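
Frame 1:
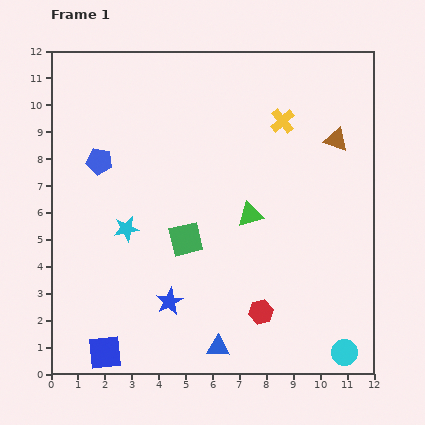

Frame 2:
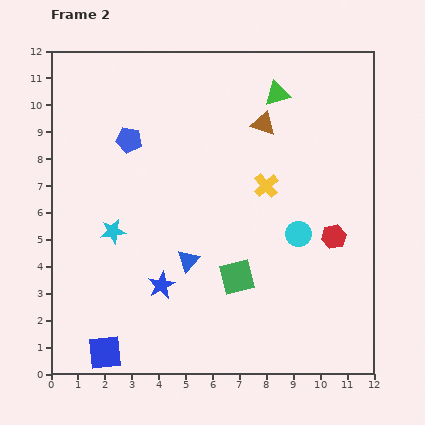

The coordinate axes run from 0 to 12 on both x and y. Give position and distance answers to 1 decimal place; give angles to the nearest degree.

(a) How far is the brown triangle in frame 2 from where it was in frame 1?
2.8

The brown triangle moved from (10.6, 8.7) to (7.9, 9.3), a distance of √(2.7² + 0.6²) ≈ 2.8.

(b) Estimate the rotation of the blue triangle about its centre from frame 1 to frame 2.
50° counter-clockwise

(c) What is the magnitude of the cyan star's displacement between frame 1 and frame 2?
0.5

The cyan star moved from (2.8, 5.4) to (2.3, 5.3), a distance of √(0.5² + 0.1²) ≈ 0.5.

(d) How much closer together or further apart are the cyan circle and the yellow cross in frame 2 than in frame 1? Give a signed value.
-6.7

Distance in frame 1: 8.9. Distance in frame 2: 2.2.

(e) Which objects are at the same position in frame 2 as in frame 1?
the blue square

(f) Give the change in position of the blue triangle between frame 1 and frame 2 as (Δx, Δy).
(-1.1, 3.2)

The blue triangle was at (6.2, 1.0) in frame 1 and (5.1, 4.2) in frame 2.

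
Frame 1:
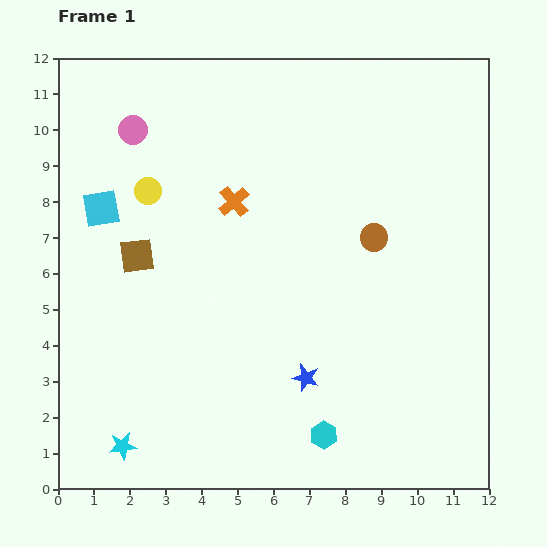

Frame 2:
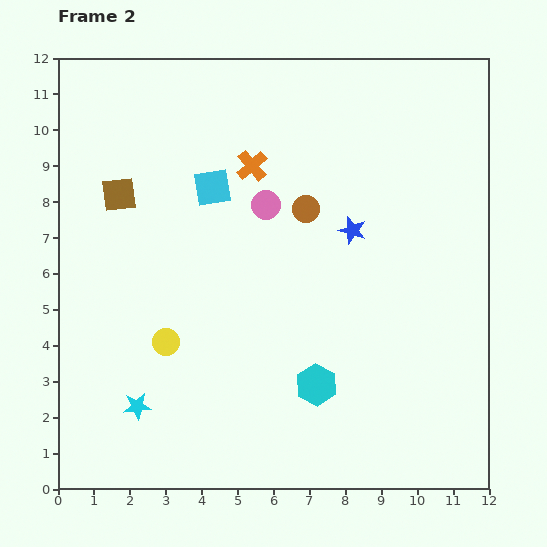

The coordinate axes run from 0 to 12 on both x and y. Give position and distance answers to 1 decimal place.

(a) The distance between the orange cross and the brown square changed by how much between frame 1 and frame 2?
+0.7

Distance in frame 1: 3.1. Distance in frame 2: 3.8.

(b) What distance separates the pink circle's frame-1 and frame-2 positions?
4.3

The pink circle moved from (2.1, 10.0) to (5.8, 7.9), a distance of √(3.7² + 2.1²) ≈ 4.3.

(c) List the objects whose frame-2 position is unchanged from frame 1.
none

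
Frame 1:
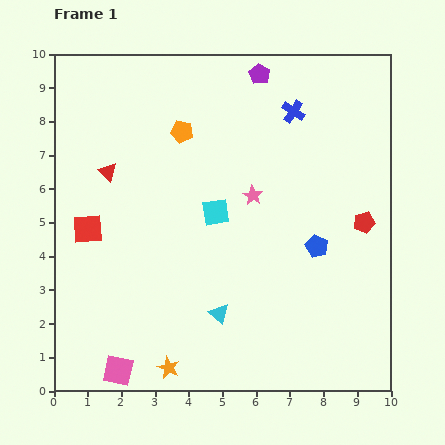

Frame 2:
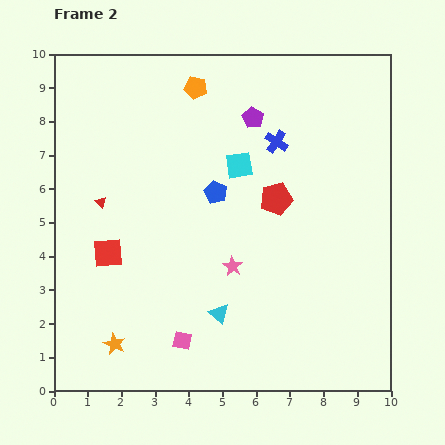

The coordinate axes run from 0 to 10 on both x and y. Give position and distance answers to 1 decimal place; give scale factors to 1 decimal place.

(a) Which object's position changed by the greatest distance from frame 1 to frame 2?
the blue pentagon

(moved 3.4; next 2.7)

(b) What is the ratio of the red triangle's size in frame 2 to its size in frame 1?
0.6×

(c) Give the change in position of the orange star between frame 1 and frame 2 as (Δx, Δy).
(-1.6, 0.7)

The orange star was at (3.4, 0.7) in frame 1 and (1.8, 1.4) in frame 2.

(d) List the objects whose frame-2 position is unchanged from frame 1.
the cyan triangle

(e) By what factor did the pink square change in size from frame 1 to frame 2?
0.6×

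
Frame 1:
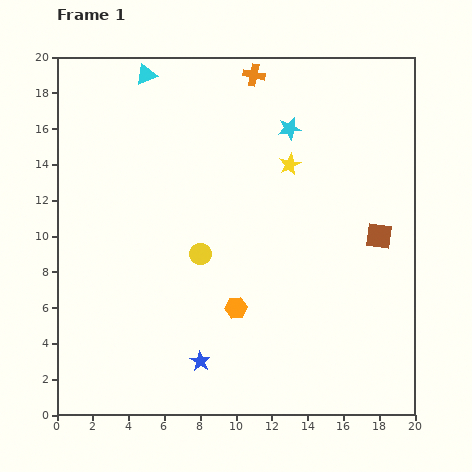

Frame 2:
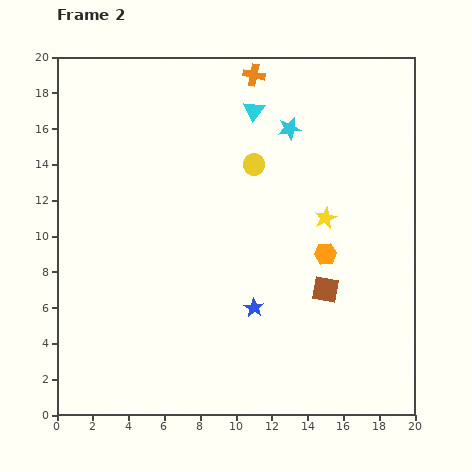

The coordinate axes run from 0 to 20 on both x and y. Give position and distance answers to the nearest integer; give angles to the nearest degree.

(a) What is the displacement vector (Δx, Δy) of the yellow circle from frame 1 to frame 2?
(3, 5)

The yellow circle was at (8, 9) in frame 1 and (11, 14) in frame 2.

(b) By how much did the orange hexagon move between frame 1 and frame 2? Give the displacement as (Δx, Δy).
(5, 3)

The orange hexagon was at (10, 6) in frame 1 and (15, 9) in frame 2.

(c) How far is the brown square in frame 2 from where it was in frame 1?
4

The brown square moved from (18, 10) to (15, 7), a distance of √(3² + 3²) ≈ 4.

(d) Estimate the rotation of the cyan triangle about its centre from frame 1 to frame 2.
33° counter-clockwise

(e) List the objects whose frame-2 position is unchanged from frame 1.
the orange cross, the cyan star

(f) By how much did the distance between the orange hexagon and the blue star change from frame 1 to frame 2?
+1

Distance in frame 1: 4. Distance in frame 2: 5.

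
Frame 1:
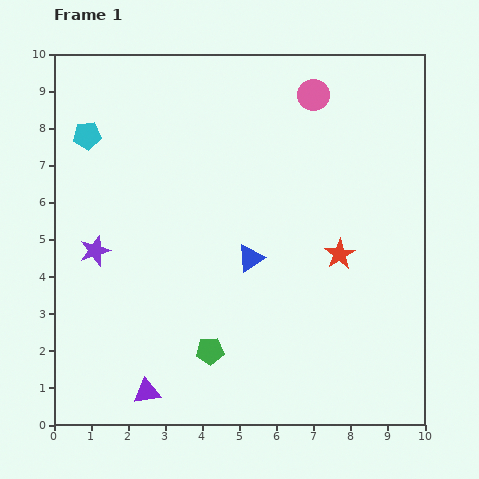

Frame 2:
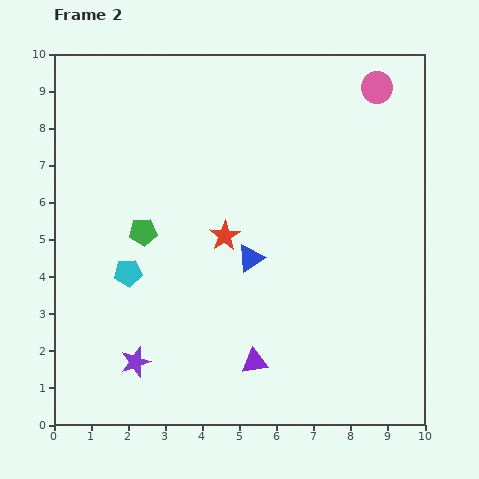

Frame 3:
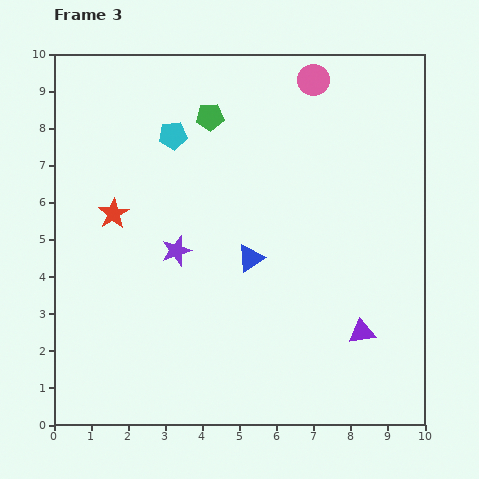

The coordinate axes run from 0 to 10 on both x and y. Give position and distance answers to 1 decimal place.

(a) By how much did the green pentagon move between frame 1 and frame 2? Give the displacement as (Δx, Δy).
(-1.8, 3.2)

The green pentagon was at (4.2, 2.0) in frame 1 and (2.4, 5.2) in frame 2.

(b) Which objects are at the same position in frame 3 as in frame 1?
the blue triangle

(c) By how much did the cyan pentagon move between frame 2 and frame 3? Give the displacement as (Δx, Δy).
(1.2, 3.7)

The cyan pentagon was at (2.0, 4.1) in frame 2 and (3.2, 7.8) in frame 3.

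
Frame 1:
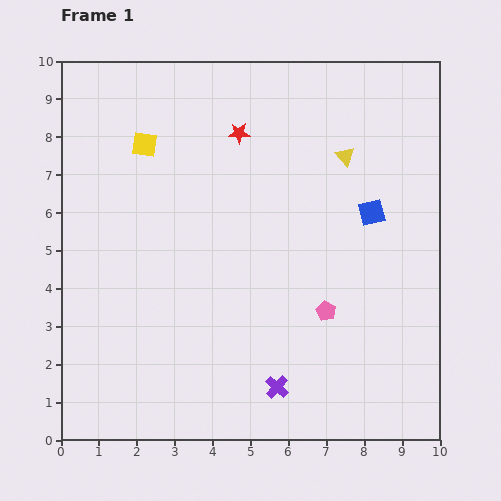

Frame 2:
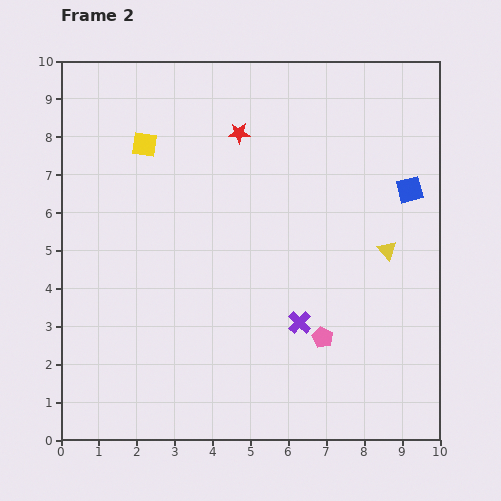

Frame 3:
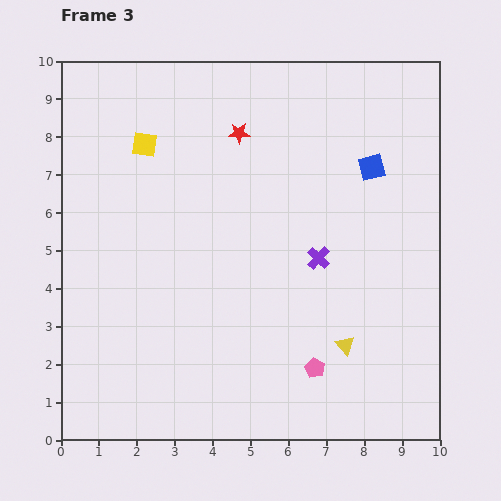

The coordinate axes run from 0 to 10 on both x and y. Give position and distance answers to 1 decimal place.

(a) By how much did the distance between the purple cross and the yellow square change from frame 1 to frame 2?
-1.1

Distance in frame 1: 7.3. Distance in frame 2: 6.2.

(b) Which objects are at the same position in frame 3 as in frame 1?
the yellow square, the red star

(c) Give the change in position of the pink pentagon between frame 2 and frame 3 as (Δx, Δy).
(-0.2, -0.8)

The pink pentagon was at (6.9, 2.7) in frame 2 and (6.7, 1.9) in frame 3.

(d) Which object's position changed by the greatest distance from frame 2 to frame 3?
the yellow triangle

(moved 2.7; next 1.8)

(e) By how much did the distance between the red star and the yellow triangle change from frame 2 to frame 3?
+1.3

Distance in frame 2: 5.0. Distance in frame 3: 6.3.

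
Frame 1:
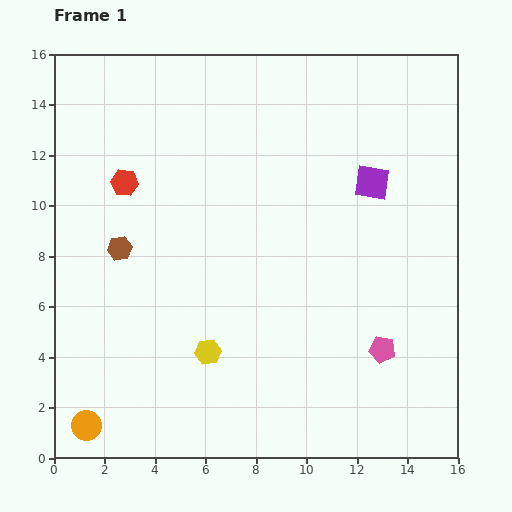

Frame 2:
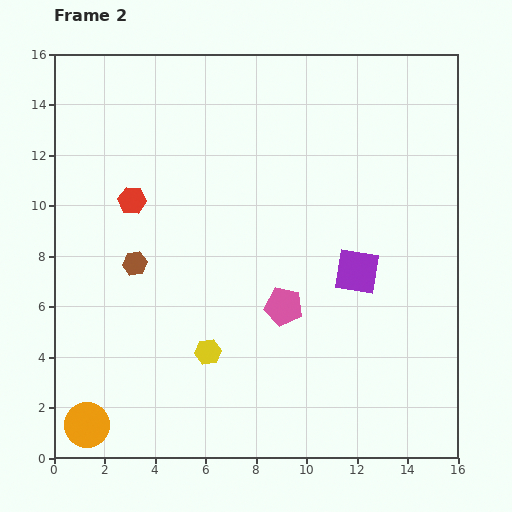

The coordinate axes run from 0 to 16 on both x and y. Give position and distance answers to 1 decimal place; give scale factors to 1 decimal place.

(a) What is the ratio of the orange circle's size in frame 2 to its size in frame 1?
1.5×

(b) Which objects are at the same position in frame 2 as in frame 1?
the yellow hexagon, the orange circle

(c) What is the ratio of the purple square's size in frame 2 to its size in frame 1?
1.3×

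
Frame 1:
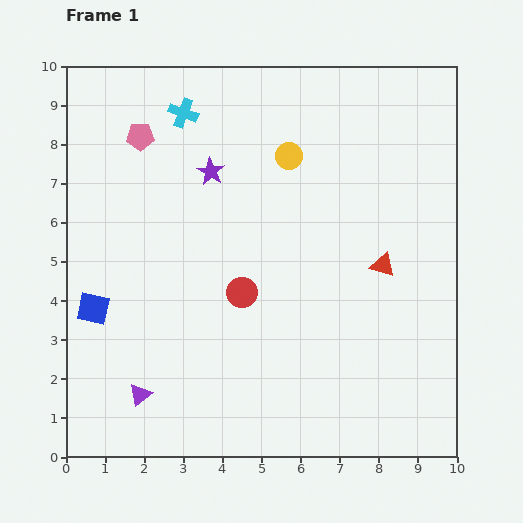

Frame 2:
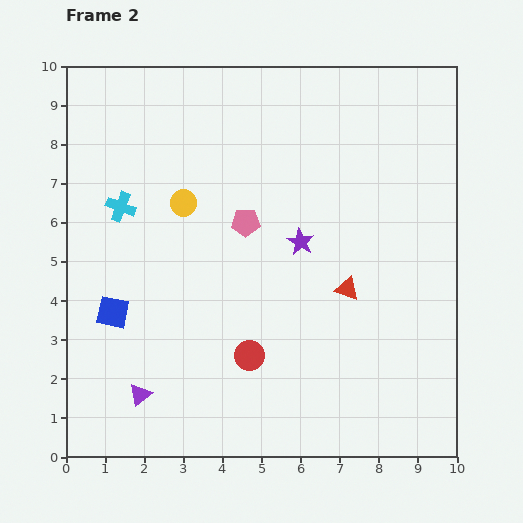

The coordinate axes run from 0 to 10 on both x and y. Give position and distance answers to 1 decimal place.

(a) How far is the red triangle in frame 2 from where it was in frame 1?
1.1

The red triangle moved from (8.1, 4.9) to (7.2, 4.3), a distance of √(0.9² + 0.6²) ≈ 1.1.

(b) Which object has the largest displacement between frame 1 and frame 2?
the pink pentagon

(moved 3.5; next 3.0)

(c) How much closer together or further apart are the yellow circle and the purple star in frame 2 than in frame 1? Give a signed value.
+1.2

Distance in frame 1: 2.0. Distance in frame 2: 3.2.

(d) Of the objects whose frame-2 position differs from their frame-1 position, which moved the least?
the blue square

(moved 0.5)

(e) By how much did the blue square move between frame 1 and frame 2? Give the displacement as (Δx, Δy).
(0.5, -0.1)

The blue square was at (0.7, 3.8) in frame 1 and (1.2, 3.7) in frame 2.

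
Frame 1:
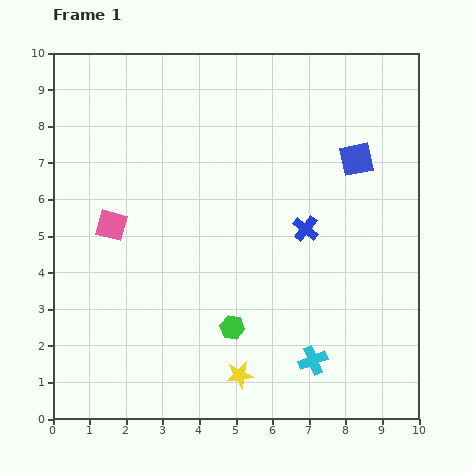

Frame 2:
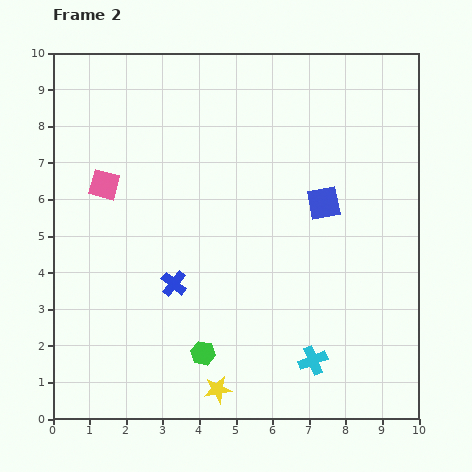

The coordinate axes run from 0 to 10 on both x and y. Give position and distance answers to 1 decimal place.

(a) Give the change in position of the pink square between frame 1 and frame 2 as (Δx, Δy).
(-0.2, 1.1)

The pink square was at (1.6, 5.3) in frame 1 and (1.4, 6.4) in frame 2.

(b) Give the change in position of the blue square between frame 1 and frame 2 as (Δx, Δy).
(-0.9, -1.2)

The blue square was at (8.3, 7.1) in frame 1 and (7.4, 5.9) in frame 2.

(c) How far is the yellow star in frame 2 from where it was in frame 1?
0.7

The yellow star moved from (5.1, 1.2) to (4.5, 0.8), a distance of √(0.6² + 0.4²) ≈ 0.7.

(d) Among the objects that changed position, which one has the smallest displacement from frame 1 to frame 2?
the yellow star

(moved 0.7)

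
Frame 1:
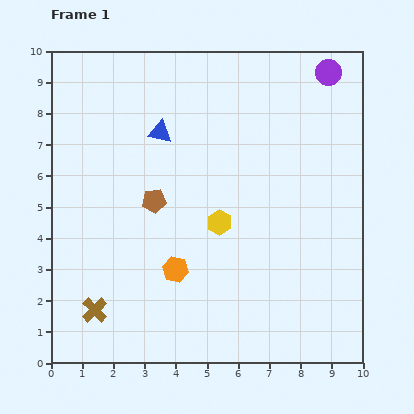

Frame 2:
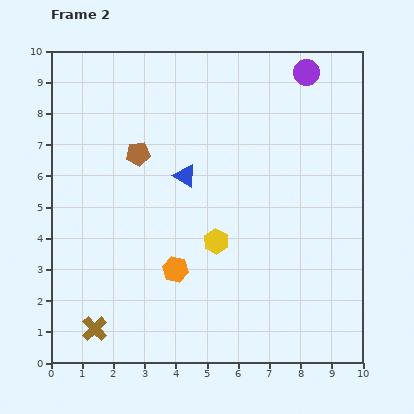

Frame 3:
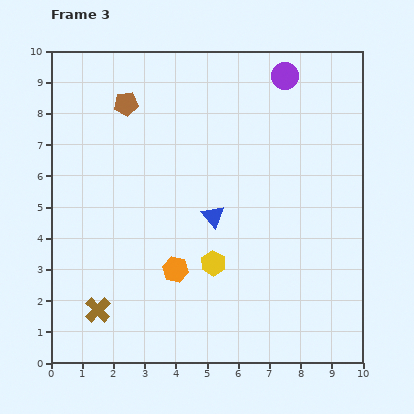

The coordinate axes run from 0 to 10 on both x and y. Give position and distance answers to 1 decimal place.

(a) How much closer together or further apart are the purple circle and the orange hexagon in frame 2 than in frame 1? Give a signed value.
-0.4

Distance in frame 1: 8.0. Distance in frame 2: 7.6.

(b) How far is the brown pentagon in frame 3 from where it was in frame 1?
3.2

The brown pentagon moved from (3.3, 5.2) to (2.4, 8.3), a distance of √(0.9² + 3.1²) ≈ 3.2.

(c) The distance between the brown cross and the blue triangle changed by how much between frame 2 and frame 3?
-0.9

Distance in frame 2: 5.7. Distance in frame 3: 4.8.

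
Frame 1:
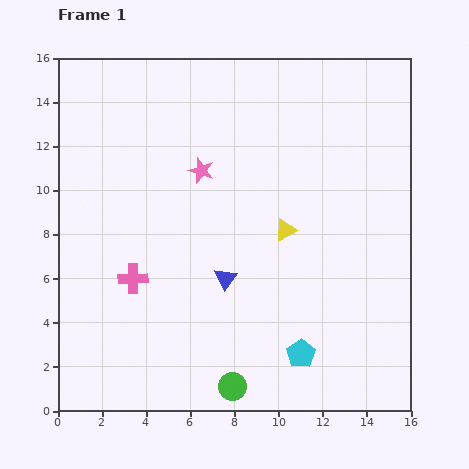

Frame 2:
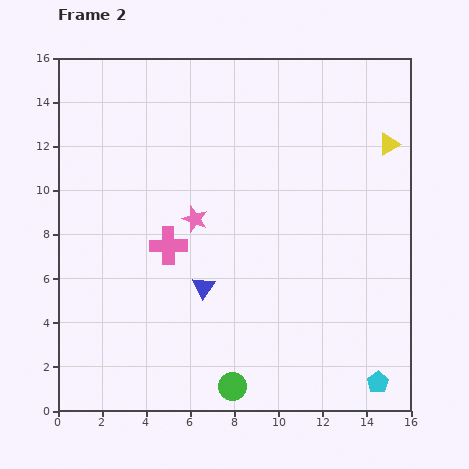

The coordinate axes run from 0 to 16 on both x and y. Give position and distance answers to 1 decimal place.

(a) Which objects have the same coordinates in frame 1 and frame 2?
the green circle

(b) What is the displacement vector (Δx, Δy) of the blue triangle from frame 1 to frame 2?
(-1.0, -0.4)

The blue triangle was at (7.6, 6.0) in frame 1 and (6.6, 5.6) in frame 2.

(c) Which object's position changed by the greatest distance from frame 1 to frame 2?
the yellow triangle

(moved 6.1; next 3.7)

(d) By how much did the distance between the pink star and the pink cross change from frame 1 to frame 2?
-4.1

Distance in frame 1: 5.8. Distance in frame 2: 1.7.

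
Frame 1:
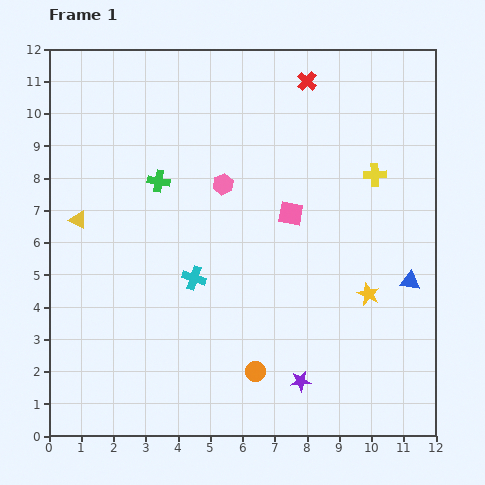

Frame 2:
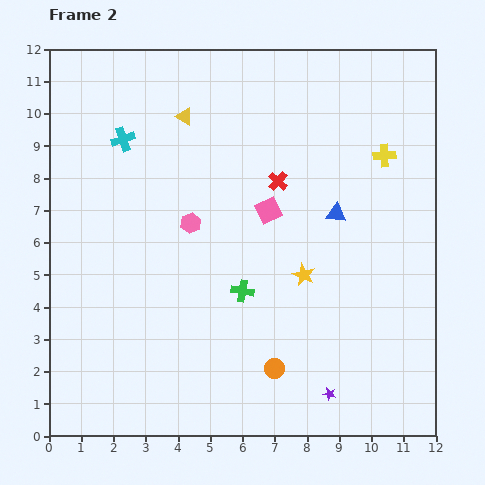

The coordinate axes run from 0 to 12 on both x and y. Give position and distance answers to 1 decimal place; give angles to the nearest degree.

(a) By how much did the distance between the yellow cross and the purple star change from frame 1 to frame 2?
+0.8

Distance in frame 1: 6.8. Distance in frame 2: 7.6.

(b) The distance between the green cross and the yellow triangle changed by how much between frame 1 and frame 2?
+2.9

Distance in frame 1: 2.8. Distance in frame 2: 5.7.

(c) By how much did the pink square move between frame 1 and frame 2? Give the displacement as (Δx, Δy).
(-0.7, 0.1)

The pink square was at (7.5, 6.9) in frame 1 and (6.8, 7.0) in frame 2.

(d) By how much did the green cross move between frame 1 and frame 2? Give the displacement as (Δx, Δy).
(2.6, -3.4)

The green cross was at (3.4, 7.9) in frame 1 and (6.0, 4.5) in frame 2.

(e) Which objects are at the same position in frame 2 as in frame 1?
none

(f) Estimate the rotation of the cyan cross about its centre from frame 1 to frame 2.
37° counter-clockwise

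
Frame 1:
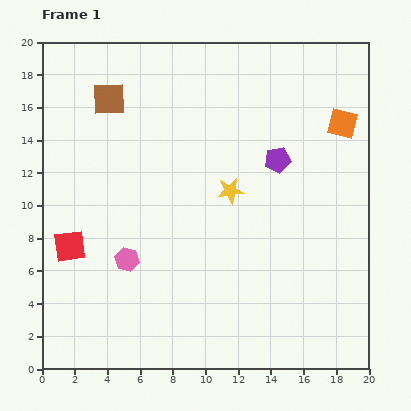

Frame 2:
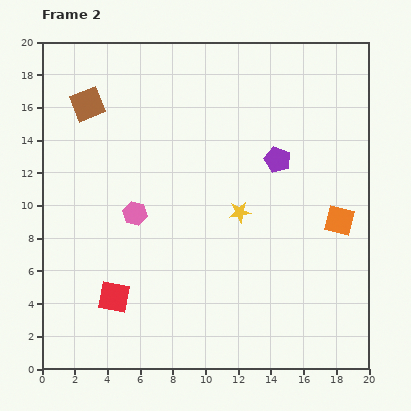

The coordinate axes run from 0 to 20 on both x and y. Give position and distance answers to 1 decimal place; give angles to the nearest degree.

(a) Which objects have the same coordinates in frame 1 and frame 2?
the purple pentagon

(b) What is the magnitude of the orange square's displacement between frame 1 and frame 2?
5.9

The orange square moved from (18.4, 15.0) to (18.2, 9.1), a distance of √(0.2² + 5.9²) ≈ 5.9.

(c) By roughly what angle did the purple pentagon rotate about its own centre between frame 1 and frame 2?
31° clockwise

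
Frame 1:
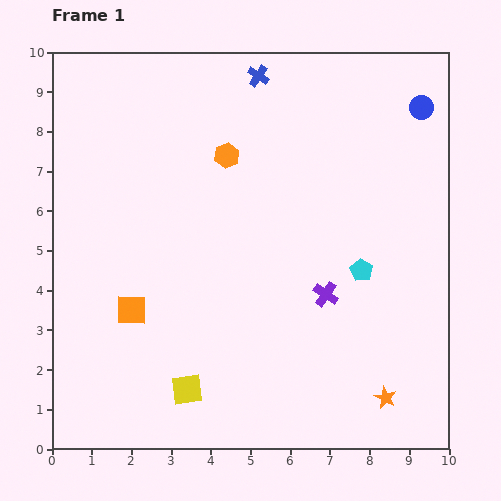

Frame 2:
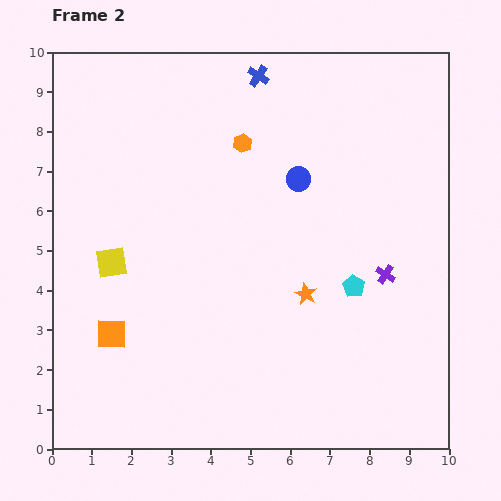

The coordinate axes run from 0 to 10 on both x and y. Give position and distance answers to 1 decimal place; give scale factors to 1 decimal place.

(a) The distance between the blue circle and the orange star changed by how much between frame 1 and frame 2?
-4.5

Distance in frame 1: 7.4. Distance in frame 2: 2.9.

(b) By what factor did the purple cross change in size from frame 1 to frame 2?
0.8×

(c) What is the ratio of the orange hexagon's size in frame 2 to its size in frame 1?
0.7×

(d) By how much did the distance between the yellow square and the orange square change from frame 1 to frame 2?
-0.6

Distance in frame 1: 2.4. Distance in frame 2: 1.8.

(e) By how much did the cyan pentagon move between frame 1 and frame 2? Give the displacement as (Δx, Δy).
(-0.2, -0.4)

The cyan pentagon was at (7.8, 4.5) in frame 1 and (7.6, 4.1) in frame 2.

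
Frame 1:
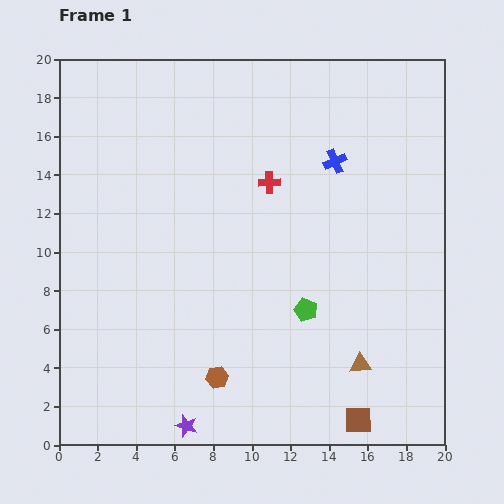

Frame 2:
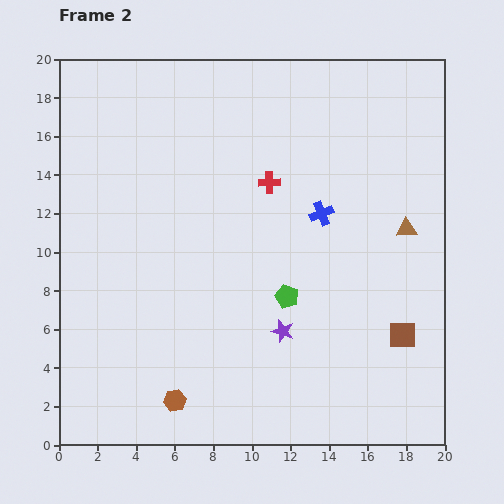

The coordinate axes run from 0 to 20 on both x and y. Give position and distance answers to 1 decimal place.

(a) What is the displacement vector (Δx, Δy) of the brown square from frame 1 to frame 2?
(2.3, 4.4)

The brown square was at (15.5, 1.3) in frame 1 and (17.8, 5.7) in frame 2.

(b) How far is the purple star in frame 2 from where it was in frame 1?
7.0

The purple star moved from (6.6, 1.0) to (11.6, 5.9), a distance of √(5.0² + 4.9²) ≈ 7.0.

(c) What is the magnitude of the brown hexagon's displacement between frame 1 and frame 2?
2.5

The brown hexagon moved from (8.2, 3.5) to (6.0, 2.3), a distance of √(2.2² + 1.2²) ≈ 2.5.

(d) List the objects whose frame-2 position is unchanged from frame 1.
the red cross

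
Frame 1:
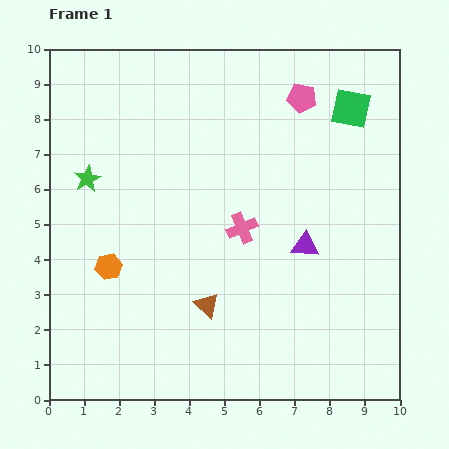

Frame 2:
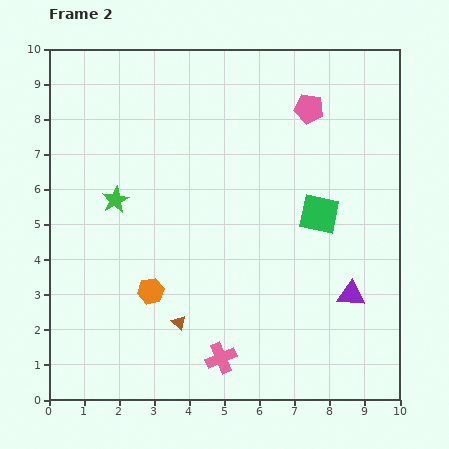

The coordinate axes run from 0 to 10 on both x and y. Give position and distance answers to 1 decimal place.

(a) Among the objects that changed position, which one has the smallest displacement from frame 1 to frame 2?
the pink pentagon

(moved 0.4)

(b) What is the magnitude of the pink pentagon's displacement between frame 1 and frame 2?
0.4

The pink pentagon moved from (7.2, 8.6) to (7.4, 8.3), a distance of √(0.2² + 0.3²) ≈ 0.4.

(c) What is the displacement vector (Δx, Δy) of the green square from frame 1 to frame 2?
(-0.9, -3.0)

The green square was at (8.6, 8.3) in frame 1 and (7.7, 5.3) in frame 2.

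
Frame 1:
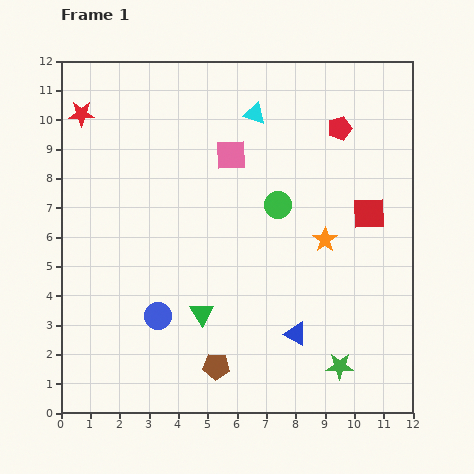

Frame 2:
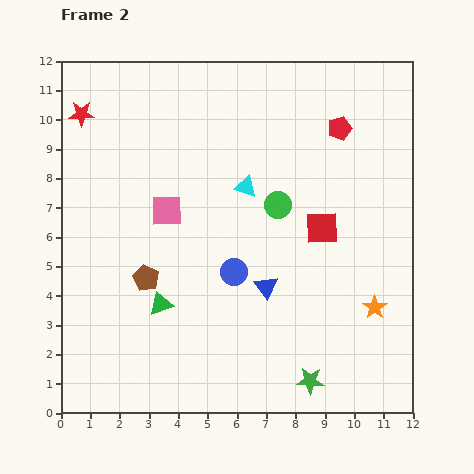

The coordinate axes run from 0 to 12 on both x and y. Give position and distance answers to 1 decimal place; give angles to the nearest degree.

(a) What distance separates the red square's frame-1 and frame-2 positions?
1.7

The red square moved from (10.5, 6.8) to (8.9, 6.3), a distance of √(1.6² + 0.5²) ≈ 1.7.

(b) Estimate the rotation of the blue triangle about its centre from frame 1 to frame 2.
25° clockwise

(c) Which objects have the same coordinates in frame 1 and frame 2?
the red star, the green circle, the red pentagon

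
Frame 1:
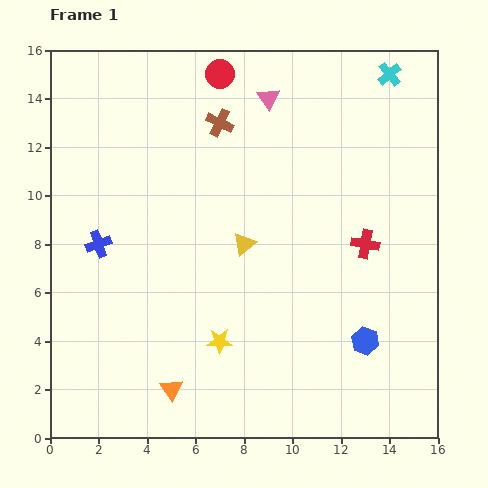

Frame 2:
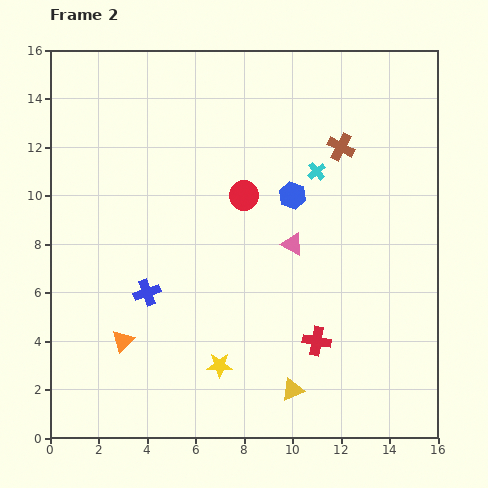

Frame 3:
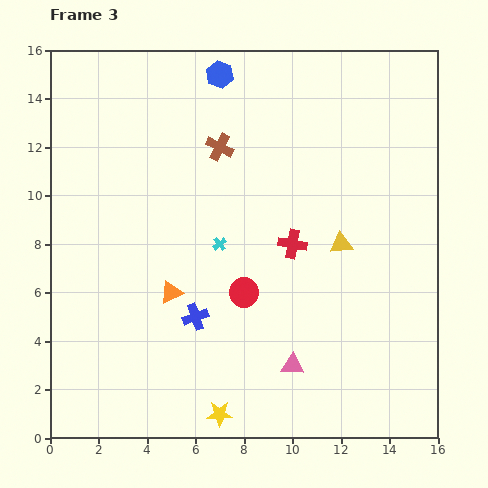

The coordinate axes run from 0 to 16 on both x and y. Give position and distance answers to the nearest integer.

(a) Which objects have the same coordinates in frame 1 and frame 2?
none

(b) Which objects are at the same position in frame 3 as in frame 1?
none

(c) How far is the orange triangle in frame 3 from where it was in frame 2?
3

The orange triangle moved from (3, 4) to (5, 6), a distance of √(2² + 2²) ≈ 3.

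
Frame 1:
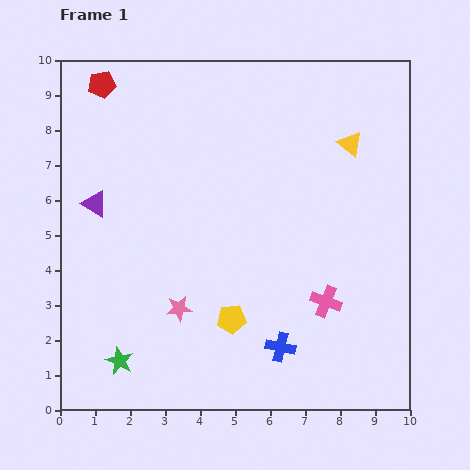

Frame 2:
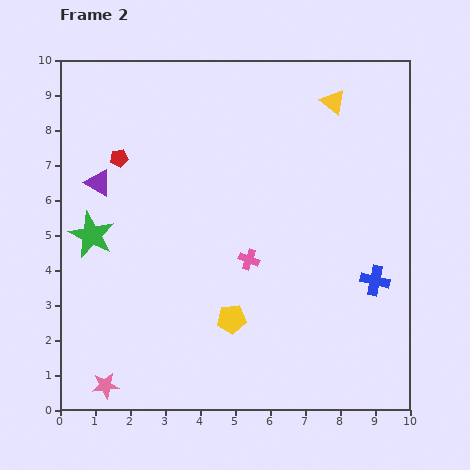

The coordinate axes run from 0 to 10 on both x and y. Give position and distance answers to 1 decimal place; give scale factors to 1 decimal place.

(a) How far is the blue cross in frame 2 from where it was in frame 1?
3.3

The blue cross moved from (6.3, 1.8) to (9.0, 3.7), a distance of √(2.7² + 1.9²) ≈ 3.3.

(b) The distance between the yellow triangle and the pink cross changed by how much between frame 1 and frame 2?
+0.5

Distance in frame 1: 4.6. Distance in frame 2: 5.1.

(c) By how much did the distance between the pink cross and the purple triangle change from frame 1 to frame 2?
-2.4

Distance in frame 1: 7.2. Distance in frame 2: 4.8.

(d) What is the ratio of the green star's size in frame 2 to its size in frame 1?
1.6×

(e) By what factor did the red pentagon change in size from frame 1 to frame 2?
0.7×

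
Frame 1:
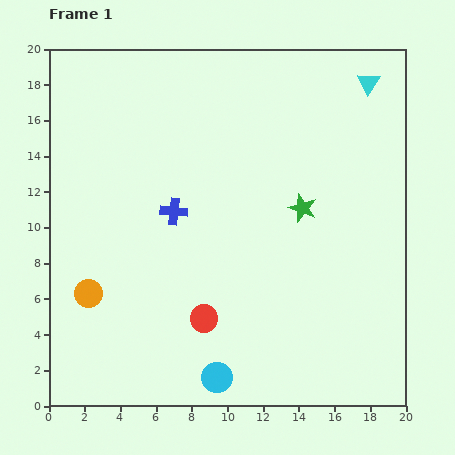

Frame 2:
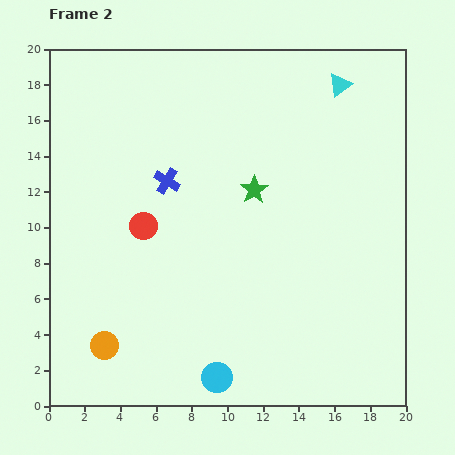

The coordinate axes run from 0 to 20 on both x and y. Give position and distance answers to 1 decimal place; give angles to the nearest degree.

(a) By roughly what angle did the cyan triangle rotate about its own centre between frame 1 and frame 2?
21° clockwise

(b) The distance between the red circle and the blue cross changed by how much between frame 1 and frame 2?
-3.4

Distance in frame 1: 6.2. Distance in frame 2: 2.8.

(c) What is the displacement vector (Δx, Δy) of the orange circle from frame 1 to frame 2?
(0.9, -2.9)

The orange circle was at (2.2, 6.3) in frame 1 and (3.1, 3.4) in frame 2.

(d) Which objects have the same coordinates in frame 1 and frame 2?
the cyan circle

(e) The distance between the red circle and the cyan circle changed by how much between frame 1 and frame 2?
+6.0

Distance in frame 1: 3.4. Distance in frame 2: 9.4.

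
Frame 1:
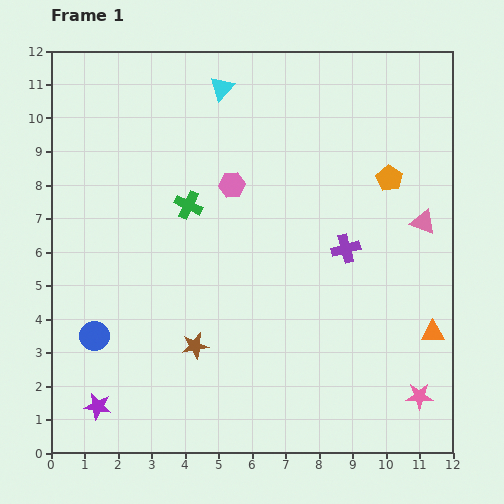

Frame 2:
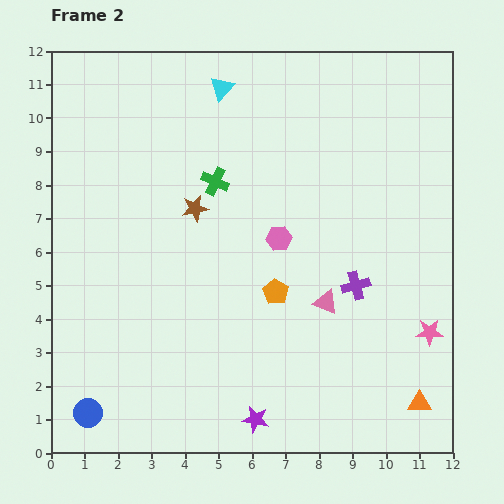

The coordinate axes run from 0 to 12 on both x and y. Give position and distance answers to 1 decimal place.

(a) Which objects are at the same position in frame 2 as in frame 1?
the cyan triangle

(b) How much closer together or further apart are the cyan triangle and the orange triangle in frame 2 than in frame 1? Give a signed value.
+1.5

Distance in frame 1: 9.6. Distance in frame 2: 11.1.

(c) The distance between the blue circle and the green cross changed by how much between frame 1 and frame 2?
+3.1

Distance in frame 1: 4.8. Distance in frame 2: 7.9.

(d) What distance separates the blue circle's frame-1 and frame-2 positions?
2.3

The blue circle moved from (1.3, 3.5) to (1.1, 1.2), a distance of √(0.2² + 2.3²) ≈ 2.3.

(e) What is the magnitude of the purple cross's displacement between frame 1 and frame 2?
1.1

The purple cross moved from (8.8, 6.1) to (9.1, 5.0), a distance of √(0.3² + 1.1²) ≈ 1.1.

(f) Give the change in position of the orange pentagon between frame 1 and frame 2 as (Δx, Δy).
(-3.4, -3.4)

The orange pentagon was at (10.1, 8.2) in frame 1 and (6.7, 4.8) in frame 2.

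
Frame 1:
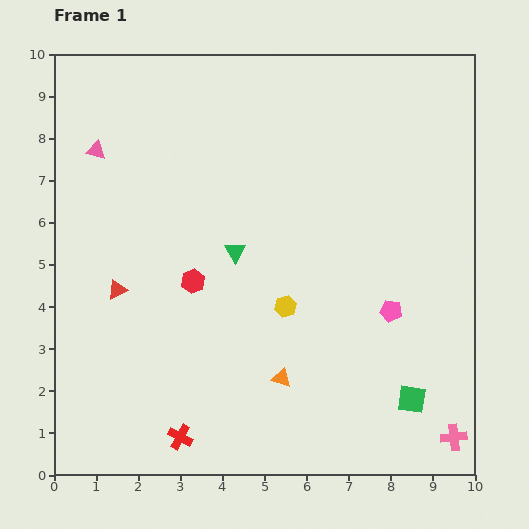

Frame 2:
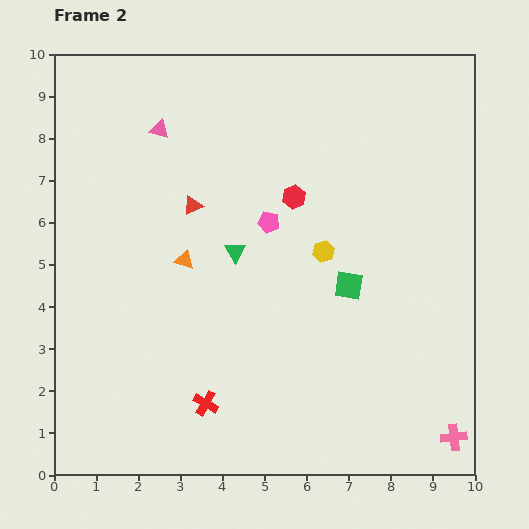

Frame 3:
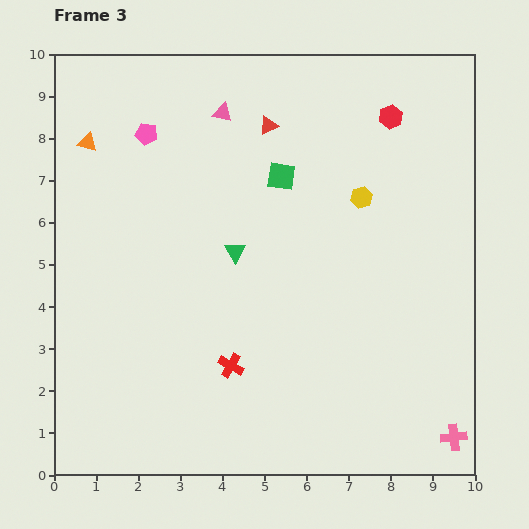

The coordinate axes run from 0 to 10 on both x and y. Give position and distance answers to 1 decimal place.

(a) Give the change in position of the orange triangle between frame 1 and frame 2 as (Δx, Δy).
(-2.3, 2.8)

The orange triangle was at (5.4, 2.3) in frame 1 and (3.1, 5.1) in frame 2.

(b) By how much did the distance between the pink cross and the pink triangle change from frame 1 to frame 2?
-0.8

Distance in frame 1: 10.9. Distance in frame 2: 10.1.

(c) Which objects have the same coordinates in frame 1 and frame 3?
the pink cross, the green triangle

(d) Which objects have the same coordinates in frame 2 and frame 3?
the pink cross, the green triangle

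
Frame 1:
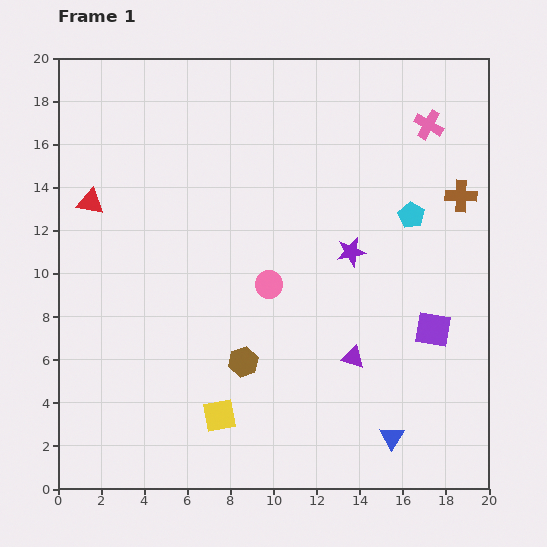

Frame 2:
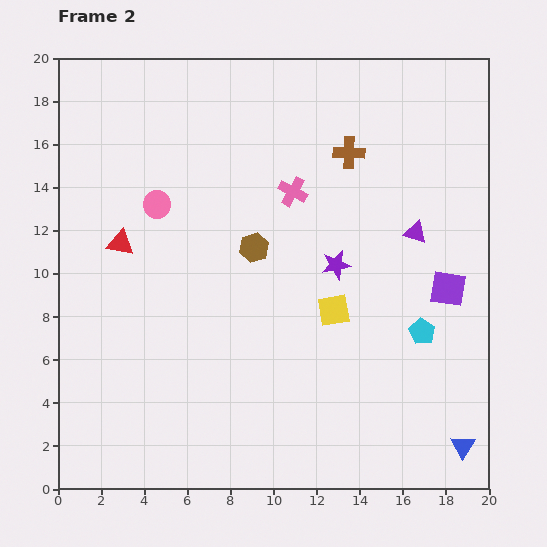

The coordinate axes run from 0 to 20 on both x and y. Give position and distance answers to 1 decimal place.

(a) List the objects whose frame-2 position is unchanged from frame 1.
none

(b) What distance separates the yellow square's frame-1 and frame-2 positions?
7.2

The yellow square moved from (7.5, 3.4) to (12.8, 8.3), a distance of √(5.3² + 4.9²) ≈ 7.2.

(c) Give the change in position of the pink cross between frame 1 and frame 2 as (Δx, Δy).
(-6.3, -3.1)

The pink cross was at (17.2, 16.9) in frame 1 and (10.9, 13.8) in frame 2.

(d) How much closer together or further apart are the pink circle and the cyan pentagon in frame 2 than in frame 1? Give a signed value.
+6.3

Distance in frame 1: 7.3. Distance in frame 2: 13.6.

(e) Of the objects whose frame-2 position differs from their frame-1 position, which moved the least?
the purple star

(moved 0.9)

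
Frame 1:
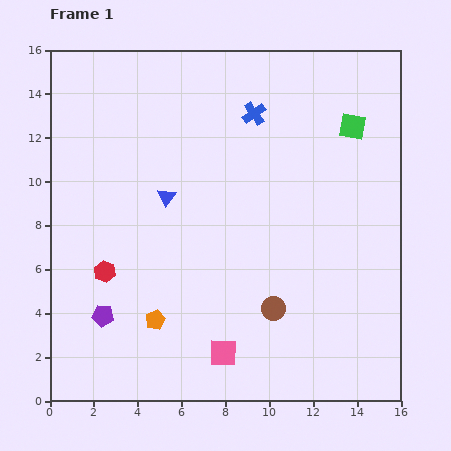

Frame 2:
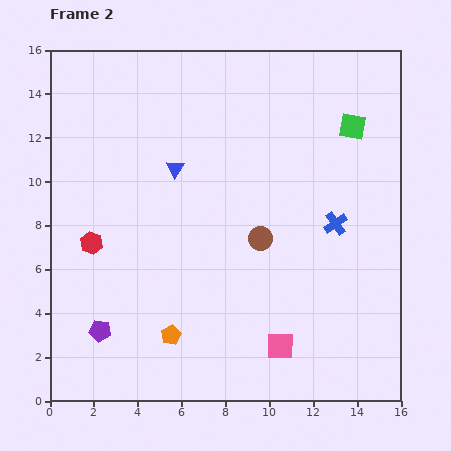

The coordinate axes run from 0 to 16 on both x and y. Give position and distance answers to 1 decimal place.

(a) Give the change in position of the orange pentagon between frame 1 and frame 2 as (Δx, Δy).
(0.7, -0.7)

The orange pentagon was at (4.8, 3.7) in frame 1 and (5.5, 3.0) in frame 2.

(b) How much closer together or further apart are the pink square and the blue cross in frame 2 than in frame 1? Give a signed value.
-4.9

Distance in frame 1: 11.0. Distance in frame 2: 6.1.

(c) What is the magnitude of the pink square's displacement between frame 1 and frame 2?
2.6

The pink square moved from (7.9, 2.2) to (10.5, 2.5), a distance of √(2.6² + 0.3²) ≈ 2.6.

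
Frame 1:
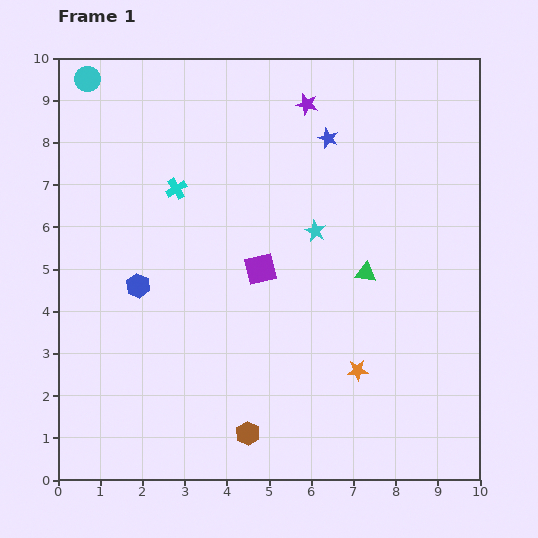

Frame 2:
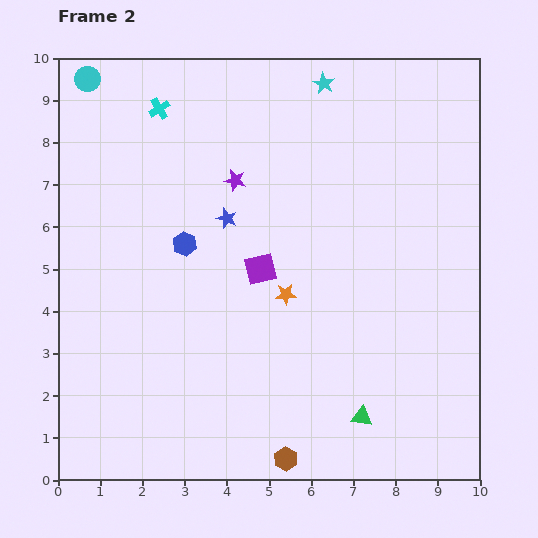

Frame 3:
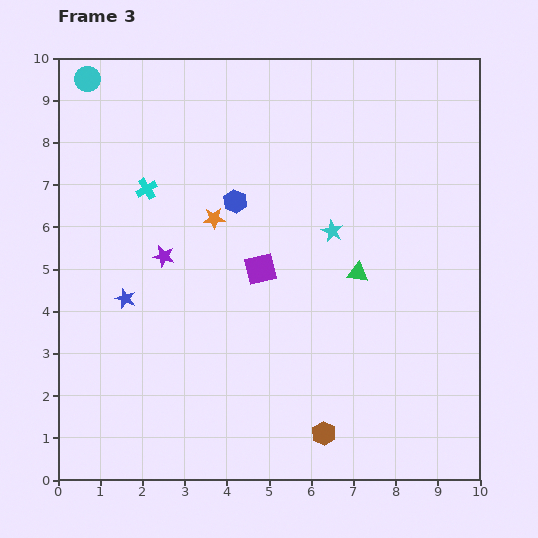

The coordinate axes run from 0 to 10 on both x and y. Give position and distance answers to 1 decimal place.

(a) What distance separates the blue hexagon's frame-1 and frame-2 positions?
1.5

The blue hexagon moved from (1.9, 4.6) to (3.0, 5.6), a distance of √(1.1² + 1.0²) ≈ 1.5.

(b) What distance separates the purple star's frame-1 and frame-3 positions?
5.0

The purple star moved from (5.9, 8.9) to (2.5, 5.3), a distance of √(3.4² + 3.6²) ≈ 5.0.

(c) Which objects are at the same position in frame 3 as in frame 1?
the purple square, the cyan circle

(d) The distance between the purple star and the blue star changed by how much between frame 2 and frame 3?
+0.4

Distance in frame 2: 0.9. Distance in frame 3: 1.3.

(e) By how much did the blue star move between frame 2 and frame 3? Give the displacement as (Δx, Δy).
(-2.4, -1.9)

The blue star was at (4.0, 6.2) in frame 2 and (1.6, 4.3) in frame 3.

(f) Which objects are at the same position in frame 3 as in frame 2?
the purple square, the cyan circle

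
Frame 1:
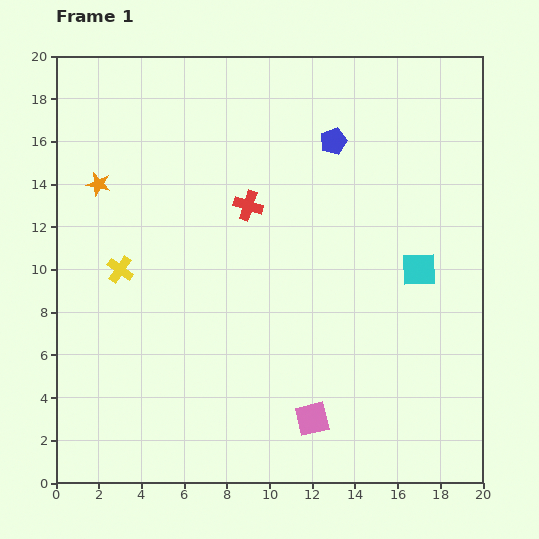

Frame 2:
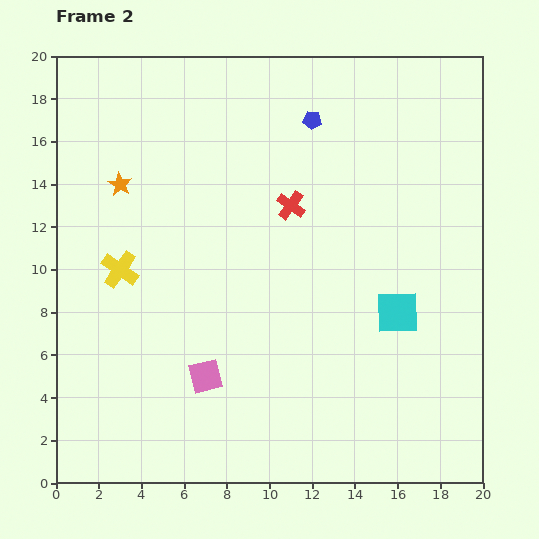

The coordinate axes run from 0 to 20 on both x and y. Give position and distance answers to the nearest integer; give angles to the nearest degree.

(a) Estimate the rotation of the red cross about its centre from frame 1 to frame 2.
18° clockwise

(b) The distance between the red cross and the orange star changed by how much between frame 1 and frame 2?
+1

Distance in frame 1: 7. Distance in frame 2: 8.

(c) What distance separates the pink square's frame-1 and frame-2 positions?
5

The pink square moved from (12, 3) to (7, 5), a distance of √(5² + 2²) ≈ 5.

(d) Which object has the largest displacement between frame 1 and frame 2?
the pink square

(moved 5; next 2)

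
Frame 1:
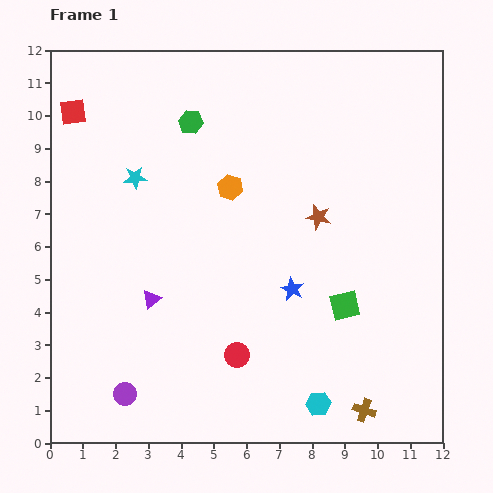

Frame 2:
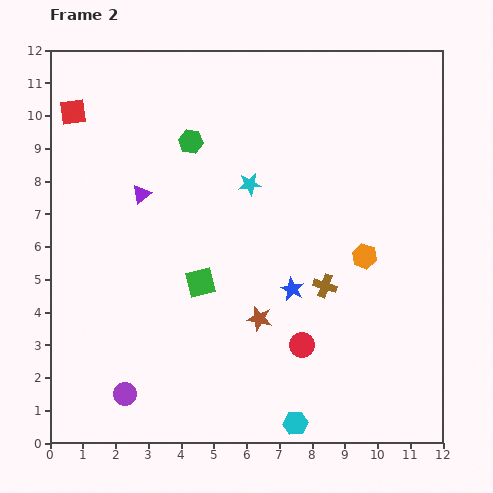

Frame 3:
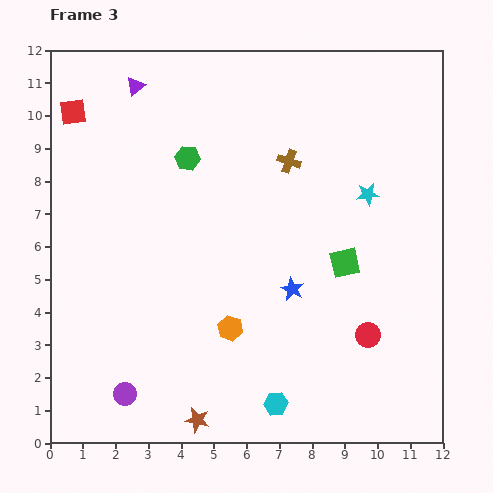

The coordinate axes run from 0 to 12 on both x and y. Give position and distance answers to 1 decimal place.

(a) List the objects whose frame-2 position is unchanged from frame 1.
the purple circle, the blue star, the red square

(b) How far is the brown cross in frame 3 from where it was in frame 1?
7.9

The brown cross moved from (9.6, 1.0) to (7.3, 8.6), a distance of √(2.3² + 7.6²) ≈ 7.9.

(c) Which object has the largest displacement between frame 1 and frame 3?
the brown cross

(moved 7.9; next 7.2)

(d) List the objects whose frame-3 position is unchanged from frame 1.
the purple circle, the blue star, the red square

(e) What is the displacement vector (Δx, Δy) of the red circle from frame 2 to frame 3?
(2.0, 0.3)

The red circle was at (7.7, 3.0) in frame 2 and (9.7, 3.3) in frame 3.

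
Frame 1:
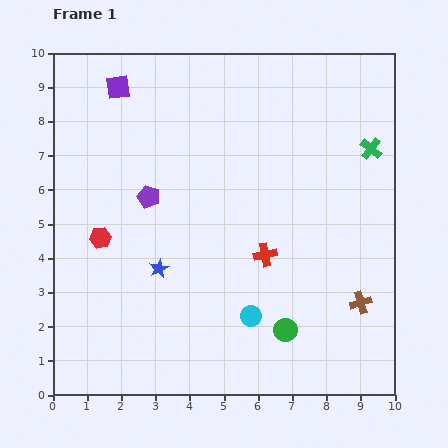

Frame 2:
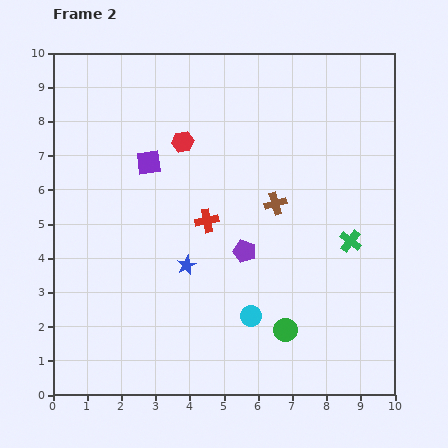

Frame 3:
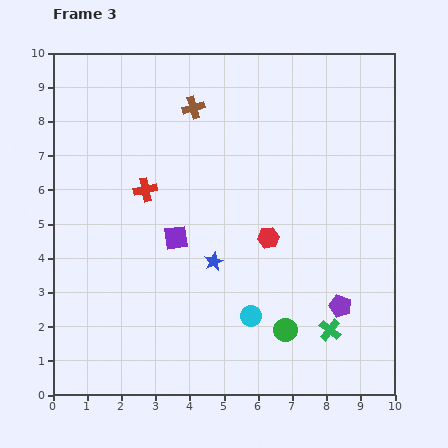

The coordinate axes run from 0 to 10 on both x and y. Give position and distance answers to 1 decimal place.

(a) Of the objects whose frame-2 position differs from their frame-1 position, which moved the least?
the blue star

(moved 0.8)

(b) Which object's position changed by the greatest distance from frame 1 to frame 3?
the brown cross

(moved 7.5; next 6.4)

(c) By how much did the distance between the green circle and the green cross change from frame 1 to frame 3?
-4.6

Distance in frame 1: 5.9. Distance in frame 3: 1.3.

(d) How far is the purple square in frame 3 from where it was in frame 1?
4.7

The purple square moved from (1.9, 9.0) to (3.6, 4.6), a distance of √(1.7² + 4.4²) ≈ 4.7.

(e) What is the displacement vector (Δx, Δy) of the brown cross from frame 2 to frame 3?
(-2.4, 2.8)

The brown cross was at (6.5, 5.6) in frame 2 and (4.1, 8.4) in frame 3.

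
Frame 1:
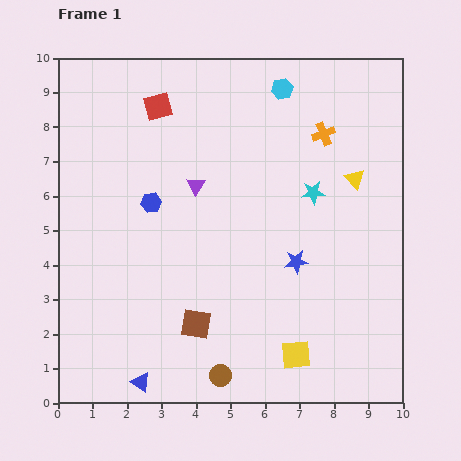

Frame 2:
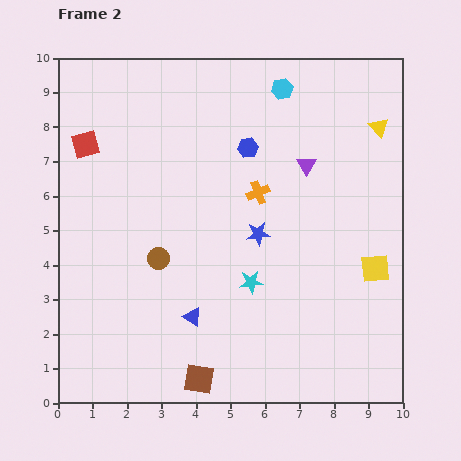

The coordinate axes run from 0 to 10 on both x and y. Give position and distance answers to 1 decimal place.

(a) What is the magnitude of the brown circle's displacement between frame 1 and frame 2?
3.8

The brown circle moved from (4.7, 0.8) to (2.9, 4.2), a distance of √(1.8² + 3.4²) ≈ 3.8.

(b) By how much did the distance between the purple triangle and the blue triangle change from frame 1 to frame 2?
-0.4

Distance in frame 1: 5.9. Distance in frame 2: 5.5.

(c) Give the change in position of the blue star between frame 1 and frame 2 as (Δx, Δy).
(-1.1, 0.8)

The blue star was at (6.9, 4.1) in frame 1 and (5.8, 4.9) in frame 2.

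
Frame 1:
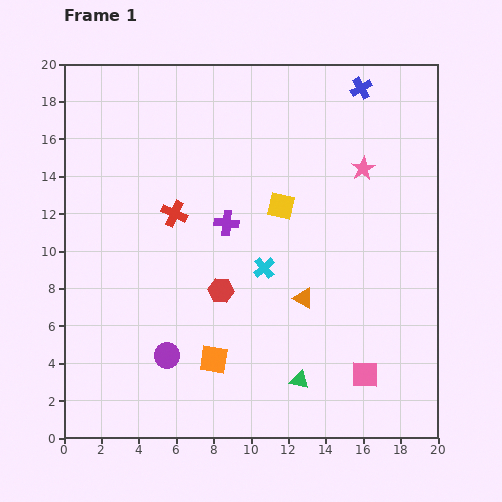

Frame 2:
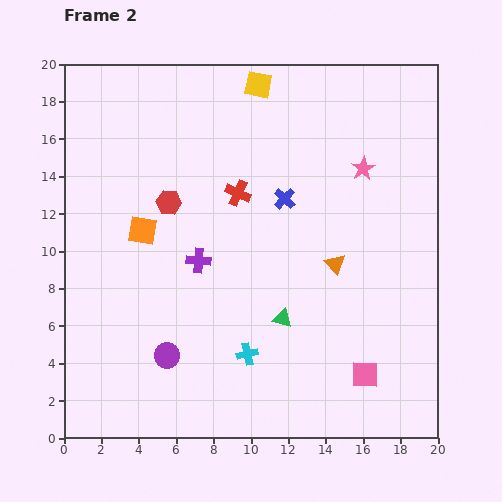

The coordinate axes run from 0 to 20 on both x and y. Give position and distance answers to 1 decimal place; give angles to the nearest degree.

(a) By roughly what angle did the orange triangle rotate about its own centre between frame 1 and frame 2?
19° clockwise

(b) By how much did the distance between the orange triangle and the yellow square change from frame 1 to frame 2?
+5.4

Distance in frame 1: 5.0. Distance in frame 2: 10.4.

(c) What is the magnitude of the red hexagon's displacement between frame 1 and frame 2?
5.5

The red hexagon moved from (8.4, 7.9) to (5.6, 12.6), a distance of √(2.8² + 4.7²) ≈ 5.5.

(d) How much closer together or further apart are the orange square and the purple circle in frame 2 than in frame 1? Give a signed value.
+4.3

Distance in frame 1: 2.5. Distance in frame 2: 6.8.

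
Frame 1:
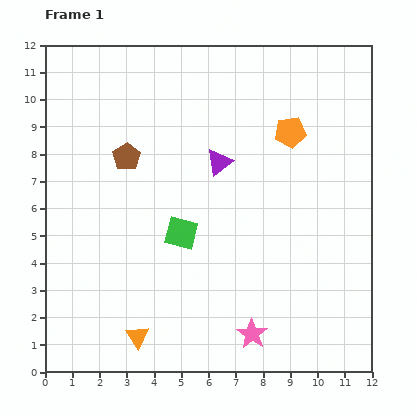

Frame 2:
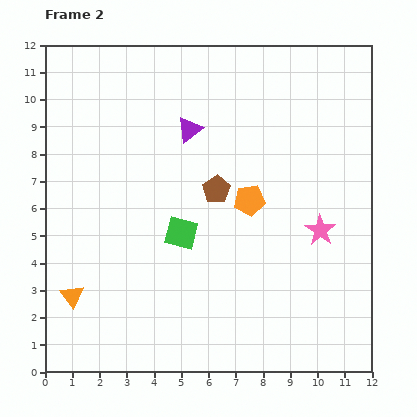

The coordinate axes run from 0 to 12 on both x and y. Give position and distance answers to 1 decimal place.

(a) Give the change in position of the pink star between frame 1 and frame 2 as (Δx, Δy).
(2.5, 3.8)

The pink star was at (7.6, 1.4) in frame 1 and (10.1, 5.2) in frame 2.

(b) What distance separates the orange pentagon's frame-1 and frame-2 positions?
2.9

The orange pentagon moved from (9.0, 8.8) to (7.5, 6.3), a distance of √(1.5² + 2.5²) ≈ 2.9.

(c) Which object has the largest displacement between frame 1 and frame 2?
the pink star

(moved 4.5; next 3.5)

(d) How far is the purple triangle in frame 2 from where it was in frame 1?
1.6

The purple triangle moved from (6.4, 7.7) to (5.3, 8.9), a distance of √(1.1² + 1.2²) ≈ 1.6.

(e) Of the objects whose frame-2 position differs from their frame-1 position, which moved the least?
the purple triangle

(moved 1.6)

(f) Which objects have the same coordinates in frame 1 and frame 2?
the green square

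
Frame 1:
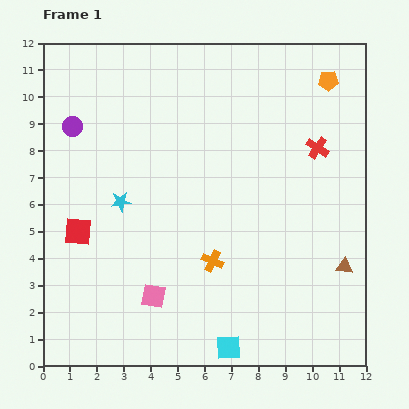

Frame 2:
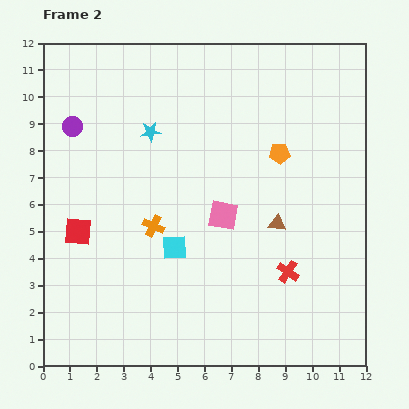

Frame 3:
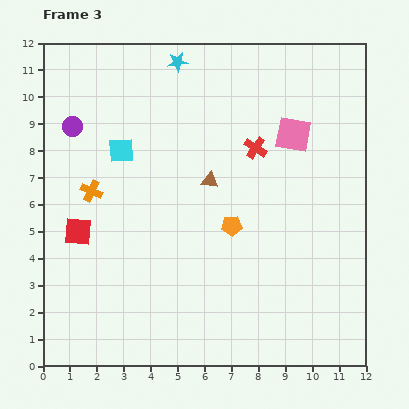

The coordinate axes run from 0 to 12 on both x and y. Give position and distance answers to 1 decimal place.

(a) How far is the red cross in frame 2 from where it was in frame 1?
4.7

The red cross moved from (10.2, 8.1) to (9.1, 3.5), a distance of √(1.1² + 4.6²) ≈ 4.7.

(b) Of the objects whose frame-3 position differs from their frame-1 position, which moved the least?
the red cross

(moved 2.3)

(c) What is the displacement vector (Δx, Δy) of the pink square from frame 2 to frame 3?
(2.6, 3.0)

The pink square was at (6.7, 5.6) in frame 2 and (9.3, 8.6) in frame 3.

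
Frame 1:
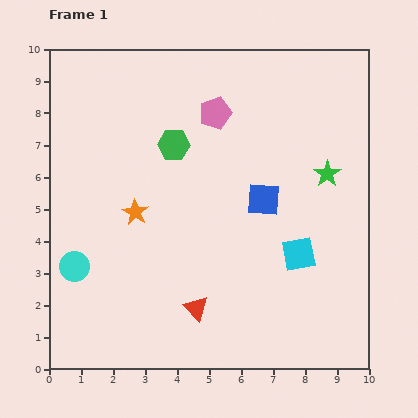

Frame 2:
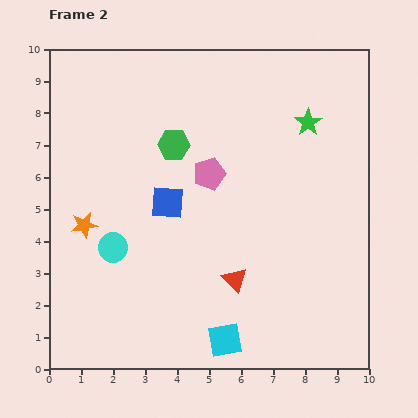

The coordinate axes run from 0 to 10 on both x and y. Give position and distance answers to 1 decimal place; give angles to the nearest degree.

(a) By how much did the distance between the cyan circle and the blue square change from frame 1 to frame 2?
-4.1

Distance in frame 1: 6.3. Distance in frame 2: 2.2.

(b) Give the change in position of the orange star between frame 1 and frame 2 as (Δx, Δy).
(-1.6, -0.4)

The orange star was at (2.7, 4.9) in frame 1 and (1.1, 4.5) in frame 2.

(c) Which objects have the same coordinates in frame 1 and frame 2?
the green hexagon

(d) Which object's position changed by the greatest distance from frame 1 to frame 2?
the cyan square

(moved 3.5; next 3.0)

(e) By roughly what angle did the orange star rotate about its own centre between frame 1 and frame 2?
31° clockwise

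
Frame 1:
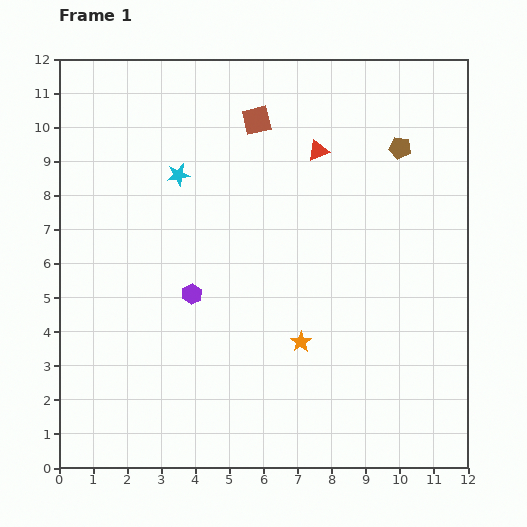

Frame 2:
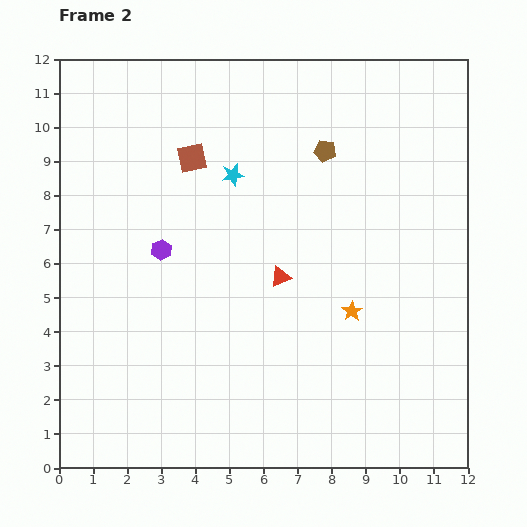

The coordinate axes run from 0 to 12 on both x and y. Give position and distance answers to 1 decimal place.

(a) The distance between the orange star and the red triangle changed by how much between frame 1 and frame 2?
-3.3

Distance in frame 1: 5.6. Distance in frame 2: 2.3.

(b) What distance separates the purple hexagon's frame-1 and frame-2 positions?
1.6

The purple hexagon moved from (3.9, 5.1) to (3.0, 6.4), a distance of √(0.9² + 1.3²) ≈ 1.6.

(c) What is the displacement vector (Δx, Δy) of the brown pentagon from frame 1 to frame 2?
(-2.2, -0.1)

The brown pentagon was at (10.0, 9.4) in frame 1 and (7.8, 9.3) in frame 2.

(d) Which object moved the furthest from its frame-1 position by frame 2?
the red triangle

(moved 3.9; next 2.2)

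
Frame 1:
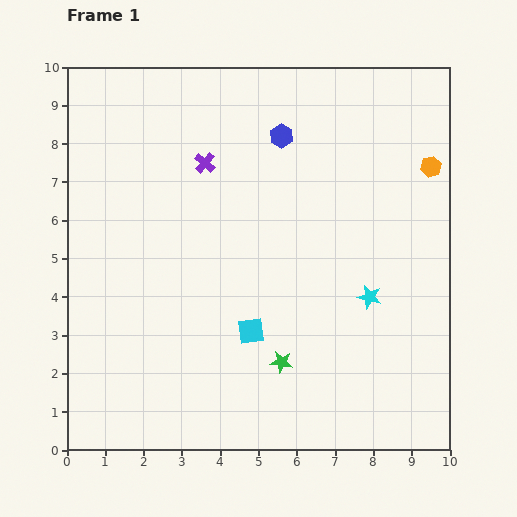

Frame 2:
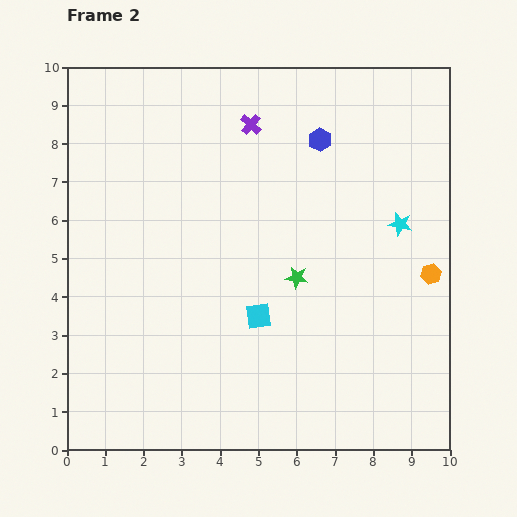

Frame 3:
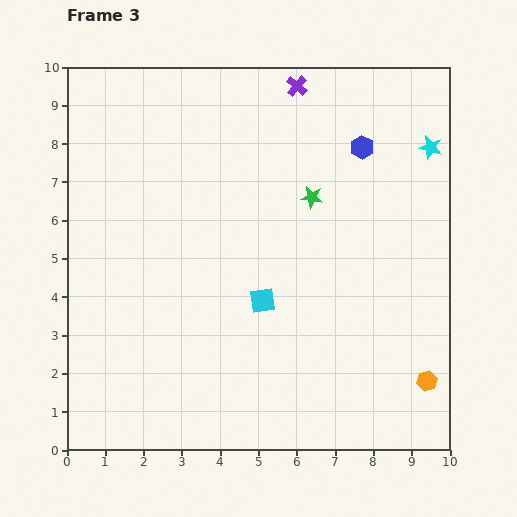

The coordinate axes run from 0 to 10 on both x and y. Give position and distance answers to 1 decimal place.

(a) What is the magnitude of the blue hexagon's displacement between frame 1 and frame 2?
1.0

The blue hexagon moved from (5.6, 8.2) to (6.6, 8.1), a distance of √(1.0² + 0.1²) ≈ 1.0.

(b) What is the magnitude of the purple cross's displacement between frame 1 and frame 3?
3.1

The purple cross moved from (3.6, 7.5) to (6.0, 9.5), a distance of √(2.4² + 2.0²) ≈ 3.1.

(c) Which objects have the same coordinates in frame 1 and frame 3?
none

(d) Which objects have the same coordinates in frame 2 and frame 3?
none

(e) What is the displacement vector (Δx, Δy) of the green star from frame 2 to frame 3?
(0.4, 2.1)

The green star was at (6.0, 4.5) in frame 2 and (6.4, 6.6) in frame 3.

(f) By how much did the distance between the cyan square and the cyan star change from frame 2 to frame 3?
+1.5

Distance in frame 2: 4.4. Distance in frame 3: 5.9.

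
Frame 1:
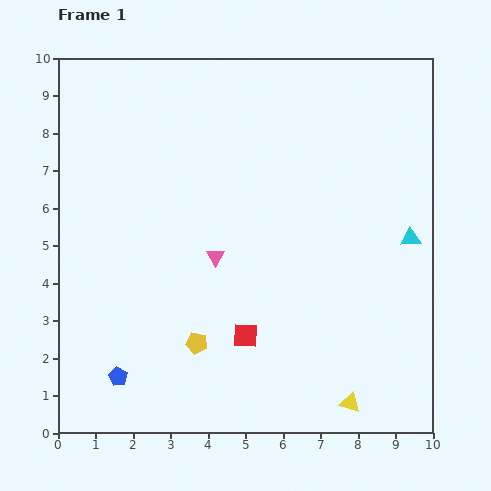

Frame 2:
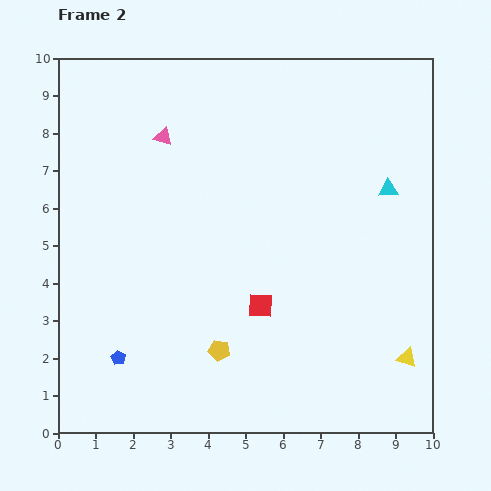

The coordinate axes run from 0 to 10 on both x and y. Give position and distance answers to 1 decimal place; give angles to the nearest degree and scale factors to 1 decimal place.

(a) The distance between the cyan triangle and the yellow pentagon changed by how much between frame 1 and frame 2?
-0.2

Distance in frame 1: 6.4. Distance in frame 2: 6.2.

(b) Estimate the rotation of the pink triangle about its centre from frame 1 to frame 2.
43° counter-clockwise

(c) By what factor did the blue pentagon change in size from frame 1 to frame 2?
0.8×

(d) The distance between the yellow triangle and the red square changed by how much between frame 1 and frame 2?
+0.8

Distance in frame 1: 3.3. Distance in frame 2: 4.1.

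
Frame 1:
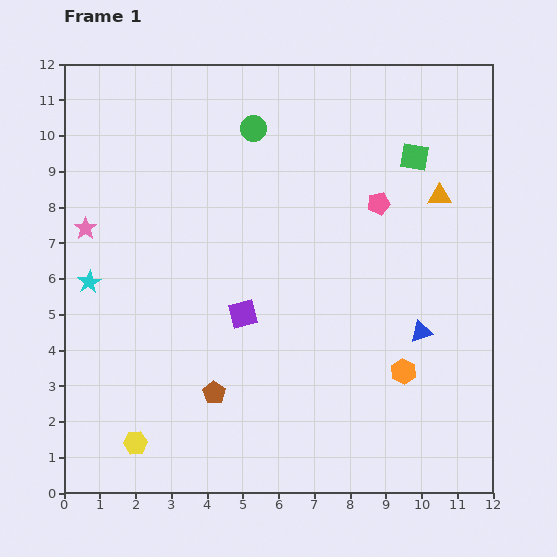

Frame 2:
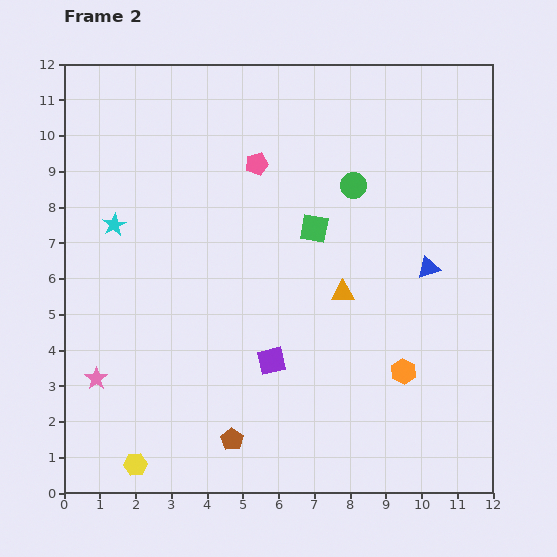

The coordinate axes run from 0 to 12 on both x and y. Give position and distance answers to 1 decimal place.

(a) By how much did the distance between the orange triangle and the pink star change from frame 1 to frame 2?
-2.6

Distance in frame 1: 9.9. Distance in frame 2: 7.3.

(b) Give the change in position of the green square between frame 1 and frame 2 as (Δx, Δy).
(-2.8, -2.0)

The green square was at (9.8, 9.4) in frame 1 and (7.0, 7.4) in frame 2.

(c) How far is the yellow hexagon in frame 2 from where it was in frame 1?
0.6

The yellow hexagon moved from (2.0, 1.4) to (2.0, 0.8), a distance of √(0.0² + 0.6²) ≈ 0.6.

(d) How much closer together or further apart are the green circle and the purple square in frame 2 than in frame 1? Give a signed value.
+0.2

Distance in frame 1: 5.2. Distance in frame 2: 5.4.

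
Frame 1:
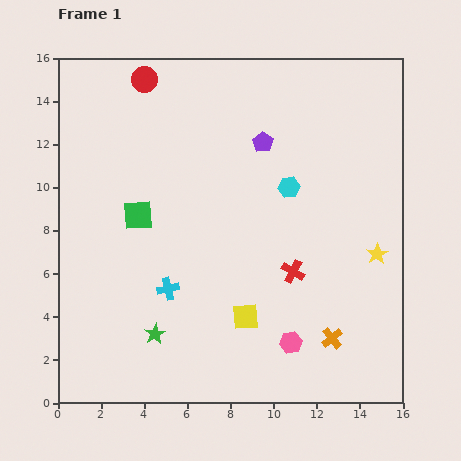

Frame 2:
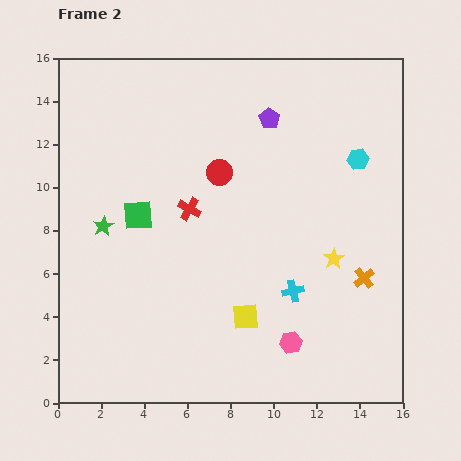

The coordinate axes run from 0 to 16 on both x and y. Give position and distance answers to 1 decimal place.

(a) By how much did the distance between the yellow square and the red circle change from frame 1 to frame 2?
-5.2

Distance in frame 1: 12.0. Distance in frame 2: 6.8.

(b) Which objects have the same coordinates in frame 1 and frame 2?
the green square, the pink hexagon, the yellow square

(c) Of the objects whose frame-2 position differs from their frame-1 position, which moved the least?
the purple pentagon

(moved 1.1)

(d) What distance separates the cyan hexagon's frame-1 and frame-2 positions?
3.5

The cyan hexagon moved from (10.7, 10.0) to (13.9, 11.3), a distance of √(3.2² + 1.3²) ≈ 3.5.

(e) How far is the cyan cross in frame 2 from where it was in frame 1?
5.8

The cyan cross moved from (5.1, 5.3) to (10.9, 5.2), a distance of √(5.8² + 0.1²) ≈ 5.8.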